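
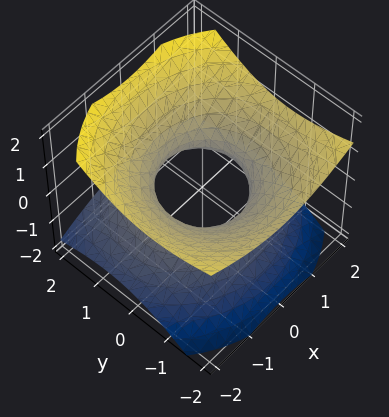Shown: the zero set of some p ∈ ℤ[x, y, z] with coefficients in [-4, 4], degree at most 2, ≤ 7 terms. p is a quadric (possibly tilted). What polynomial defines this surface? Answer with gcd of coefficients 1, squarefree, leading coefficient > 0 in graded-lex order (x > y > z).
x^2 + y^2 + y*z - 2*z^2 - 1

deg p = 2. No degree-1 surface has this shape.
Checking where it meets the axes: no z-intercept at any integer in the box; the y-axis gridline crossings are at y ∈ {-1, 1}; among the integer gridlines, it crosses the x-axis at x ∈ {-1, 1}.
Assembling these constraints gives the stated polynomial.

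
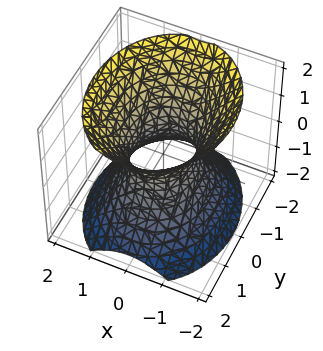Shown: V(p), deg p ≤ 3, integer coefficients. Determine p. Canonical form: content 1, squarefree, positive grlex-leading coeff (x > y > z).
3*x^2 + 2*y^2 - 2*z^2 - 2

First, degree: one connected sheet with a waist; a quadric, so deg p = 2.
Then, symmetries: mirror symmetry z ↦ −z ⇒ only even powers of z; mirror symmetry y ↦ −y ⇒ only even powers of y; it's symmetric under x → −x, forcing even powers of x.
Next, observable constraints: it misses every integer gridline on the z-axis; the y-axis gridline crossings are at y ∈ {-1, 1}.
Finally, together with the visible shape, these determine p as stated.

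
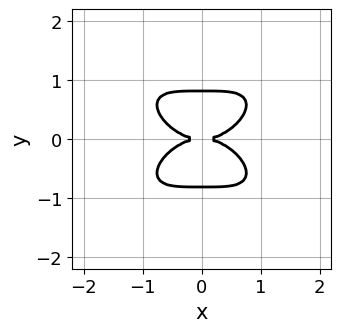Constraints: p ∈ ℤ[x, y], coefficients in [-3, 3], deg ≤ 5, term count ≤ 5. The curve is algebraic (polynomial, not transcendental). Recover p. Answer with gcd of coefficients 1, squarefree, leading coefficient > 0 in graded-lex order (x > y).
x^4 + 3*y^4 - 2*y^2

(a) Degree: no degree-3 curve has this shape, so deg p = 4.
(b) Symmetries: it's symmetric under x → −x, forcing even powers of x; it's symmetric under y → −y, forcing even powers of y.
(c) Observable constraints: one x-axis crossing is at x = 0; it meets the y-axis at y = 0 (among the integer gridlines).
(d) These observations pin down the coefficients.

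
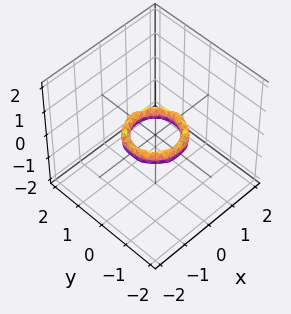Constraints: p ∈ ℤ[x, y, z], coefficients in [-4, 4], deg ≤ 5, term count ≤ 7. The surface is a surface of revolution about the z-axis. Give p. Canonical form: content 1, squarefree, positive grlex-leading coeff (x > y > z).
2*x^4 + 4*x^2*y^2 + 2*y^4 - 3*x^2 - 3*y^2 + 2*z^2 + 1

First, the degree is 4 — no degree-3 surface has this shape.
Next, symmetries: rotational symmetry about the z-axis ⇒ p depends on x, y only through x² + y².
Then, from the axis intercepts and sections: among the integer gridlines, it crosses the x-axis at x ∈ {-1, 1}; a circular section at z = 0 has radius between 0 and 1; it misses every integer gridline on the z-axis.
Finally, the integer polynomial consistent with all of this is the stated p.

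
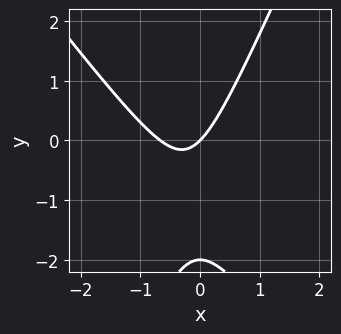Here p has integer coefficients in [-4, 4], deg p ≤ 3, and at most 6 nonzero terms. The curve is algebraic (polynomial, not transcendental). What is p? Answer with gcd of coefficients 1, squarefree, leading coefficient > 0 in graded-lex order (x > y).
3*x^2 + x*y - y^2 + 2*x - 2*y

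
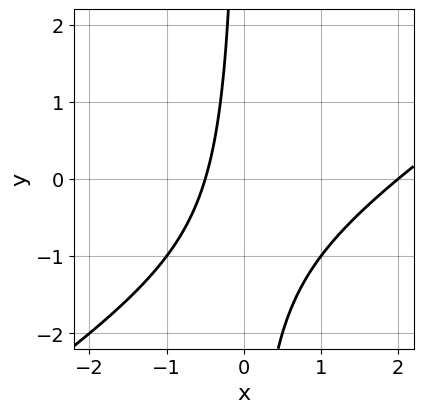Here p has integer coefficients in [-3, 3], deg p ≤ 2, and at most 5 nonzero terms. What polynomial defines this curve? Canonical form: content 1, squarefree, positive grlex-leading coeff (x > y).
1. Degree: the shape is more complex than any degree-1 curve, so deg p = 2.
2. From the axis intercepts and sections: it meets the x-axis at x = 2 (among the integer gridlines); it misses every integer gridline on the y-axis.
3. The integer polynomial consistent with all of this is the stated p.

2*x^2 - 3*x*y - 3*x - 2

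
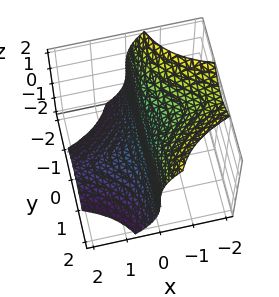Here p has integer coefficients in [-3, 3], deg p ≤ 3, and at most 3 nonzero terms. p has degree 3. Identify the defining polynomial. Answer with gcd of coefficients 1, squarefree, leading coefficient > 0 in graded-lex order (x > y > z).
The degree is 3 — a generic line meets the surface in up to 3 points.
From the visible intercepts: it meets the z-axis at z = 0 (among the integer gridlines); it crosses the x-axis at the gridline x = 0.
Fitting integer coefficients to these (and the overall shape) gives p. Check: (0, 1, 0) on the y-axis lies on the surface, and p(0, 1, 0) = 0. ✓

3*x*y^2 + z^3 + 2*x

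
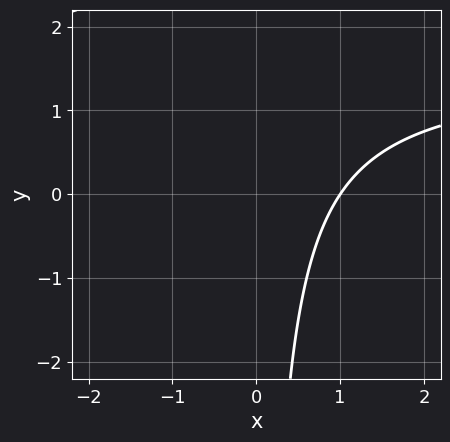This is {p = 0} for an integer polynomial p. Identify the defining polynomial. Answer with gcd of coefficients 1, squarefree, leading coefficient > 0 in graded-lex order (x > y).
First, the degree is 2 — no degree-1 curve has this shape.
Next, from the axis intercepts and sections: no y-intercept at any integer in the box; it crosses the x-axis at the gridline x = 1.
Finally, together with the visible shape, these determine p as stated.

2*x*y - 3*x + 3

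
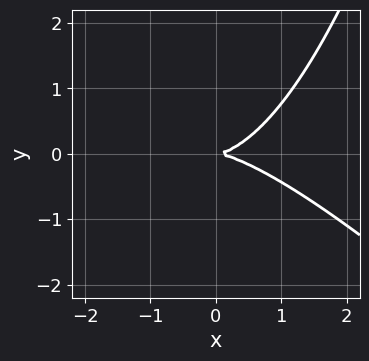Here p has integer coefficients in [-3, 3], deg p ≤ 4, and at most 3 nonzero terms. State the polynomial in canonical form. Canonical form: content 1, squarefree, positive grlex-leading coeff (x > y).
x^3 + x^2*y - 3*y^2

The degree is 3 — no degree-2 curve has this shape.
Against the integer gridlines: it crosses the y-axis at the gridline y = 0; one x-axis crossing is at x = 0.
Fitting integer coefficients to these (and the overall shape) gives p.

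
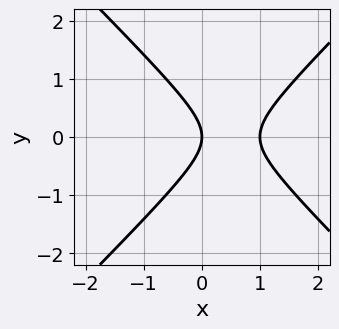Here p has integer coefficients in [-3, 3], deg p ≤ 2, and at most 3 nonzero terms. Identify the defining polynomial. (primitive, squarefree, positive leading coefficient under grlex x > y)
First, degree: no degree-1 curve has this shape, so deg p = 2.
Next, symmetries: mirror symmetry y ↦ −y ⇒ only even powers of y.
Then, checking where it meets the axes: it meets the y-axis at y = 0 (among the integer gridlines); among the integer gridlines, it crosses the x-axis at x ∈ {0, 1}.
Finally, fitting integer coefficients to these (and the overall shape) gives p.

x^2 - y^2 - x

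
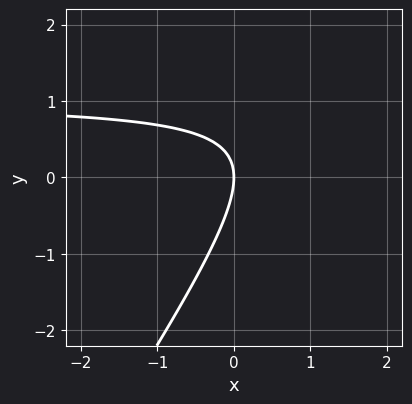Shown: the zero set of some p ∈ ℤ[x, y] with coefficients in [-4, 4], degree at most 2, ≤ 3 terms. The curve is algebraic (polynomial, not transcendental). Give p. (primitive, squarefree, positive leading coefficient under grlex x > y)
(a) The degree is 2 — no degree-1 curve has this shape.
(b) From the axis intercepts and sections: it meets the x-axis at x = 0 (among the integer gridlines); it crosses the y-axis at the gridline y = 0.
(c) Matching integer coefficients to the picture gives p.

3*x*y - 2*y^2 - 3*x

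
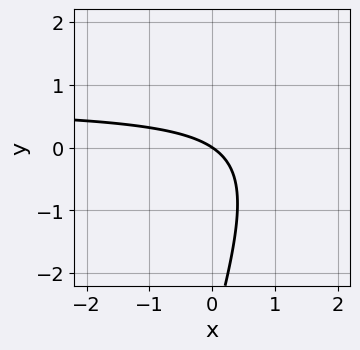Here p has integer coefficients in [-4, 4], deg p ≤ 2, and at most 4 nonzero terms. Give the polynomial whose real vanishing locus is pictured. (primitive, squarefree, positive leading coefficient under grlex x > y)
(a) The degree is 2 — no degree-1 curve has this shape.
(b) Against the integer gridlines: one x-axis crossing is at x = 0; it meets the y-axis at y = 0 (among the integer gridlines).
(c) Assembling these constraints gives the stated polynomial.

3*x*y - y^2 - 2*x - 3*y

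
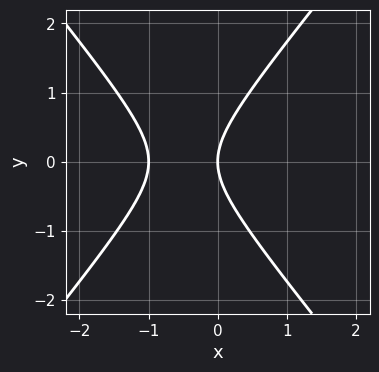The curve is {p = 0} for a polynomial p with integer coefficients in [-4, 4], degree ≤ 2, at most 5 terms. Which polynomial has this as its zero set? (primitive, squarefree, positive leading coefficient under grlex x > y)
(a) The degree is 2 — no degree-1 curve has this shape.
(b) Symmetries: the y ↦ −y reflection is a symmetry, so y appears only in even powers.
(c) From the visible intercepts: among the integer gridlines, it crosses the x-axis at x ∈ {-1, 0}; it meets the y-axis at y = 0 (among the integer gridlines).
(d) The integer polynomial consistent with all of this is the stated p.

3*x^2 - 2*y^2 + 3*x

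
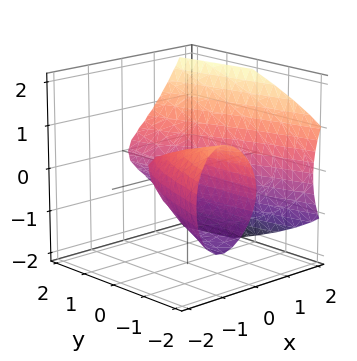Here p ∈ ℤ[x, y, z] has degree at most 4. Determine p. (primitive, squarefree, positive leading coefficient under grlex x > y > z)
2*x^3 + 2*x*y - 3*z^2 - 2*x

(a) There are 2 components.
(b) Degree: the shape is more complex than any degree-2 surface, so deg p = 3.
(c) Observable constraints: every point of the y-axis in the box is on the surface; the x-axis gridline crossings are at x ∈ {-1, 0, 1}.
(d) Matching integer coefficients to the picture gives p.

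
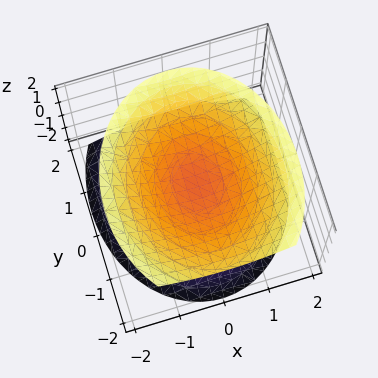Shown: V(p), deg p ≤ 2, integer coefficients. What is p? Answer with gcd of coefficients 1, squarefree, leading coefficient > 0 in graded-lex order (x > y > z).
3*x^2 + 2*y^2 + y*z - 3*z^2 + 1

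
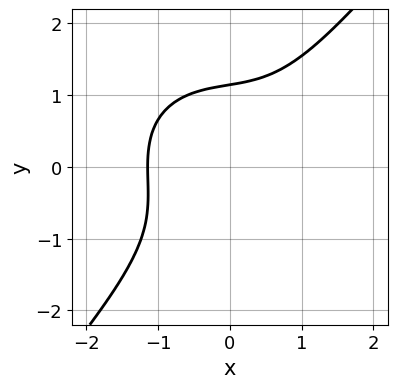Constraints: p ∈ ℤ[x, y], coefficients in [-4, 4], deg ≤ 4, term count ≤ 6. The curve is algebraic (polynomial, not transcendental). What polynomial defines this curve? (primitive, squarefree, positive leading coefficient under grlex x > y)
2*x^3 + x*y^2 - 2*y^3 + 3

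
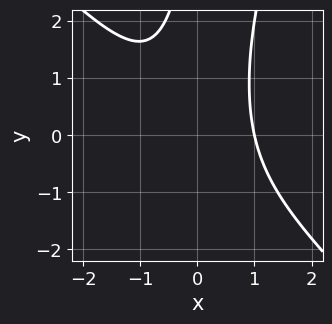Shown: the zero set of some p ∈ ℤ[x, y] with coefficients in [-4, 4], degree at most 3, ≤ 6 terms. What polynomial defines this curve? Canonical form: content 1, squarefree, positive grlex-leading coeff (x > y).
1. Degree: a generic line meets the curve in up to 3 points, so deg p = 3.
2. Against the integer gridlines: the curve avoids every integer y-axis point in the box; it crosses the x-axis at the gridline x = 1.
3. Together with the visible shape, these determine p as stated.

3*x^3 + 2*x^2*y - x*y^2 - 3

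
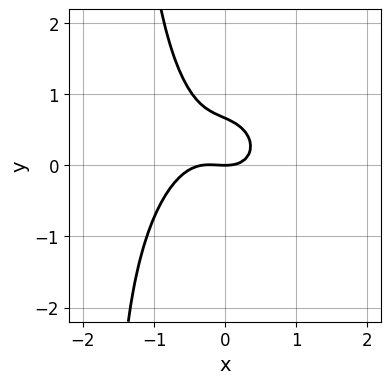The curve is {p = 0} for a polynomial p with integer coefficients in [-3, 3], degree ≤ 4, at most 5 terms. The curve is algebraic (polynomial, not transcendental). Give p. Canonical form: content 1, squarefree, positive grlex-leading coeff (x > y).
(a) Degree: the shape is more complex than any degree-2 curve, so deg p = 3.
(b) Checking where it meets the axes: it meets the x-axis at x = 0 (among the integer gridlines); one y-axis crossing is at y = 0.
(c) Fitting integer coefficients to these (and the overall shape) gives p.

3*x^3 + 2*x*y^2 + x^2 + 3*y^2 - 2*y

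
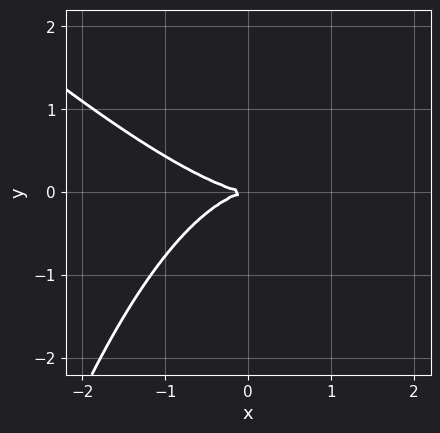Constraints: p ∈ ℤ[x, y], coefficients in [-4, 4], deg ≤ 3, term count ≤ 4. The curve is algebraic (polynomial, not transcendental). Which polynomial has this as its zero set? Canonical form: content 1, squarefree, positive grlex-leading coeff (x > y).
x^3 + x^2*y + 3*y^2

1. deg p = 3. No degree-2 curve has this shape.
2. Reading off the gridlines: it meets the y-axis at y = 0 (among the integer gridlines); it crosses the x-axis at the gridline x = 0.
3. Assembling these constraints gives the stated polynomial.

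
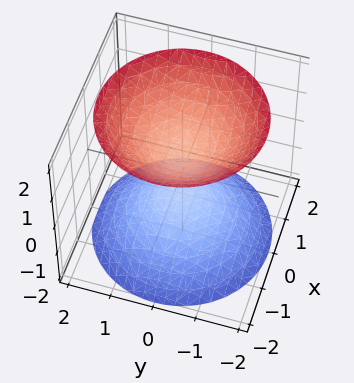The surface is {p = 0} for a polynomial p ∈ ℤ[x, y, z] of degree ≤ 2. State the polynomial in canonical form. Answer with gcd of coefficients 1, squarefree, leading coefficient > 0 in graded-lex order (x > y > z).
The picture has 2 separate pieces.
deg p = 2.
Symmetries: the z-axis is an axis of rotation, so x and y enter only as x² + y².
Against the integer gridlines: a circular section at z = -1 has radius between 0 and 1; the surface avoids every integer y-axis point in the box.
Matching integer coefficients to the picture gives p.

2*x^2 + 2*y^2 - 2*z^2 + 1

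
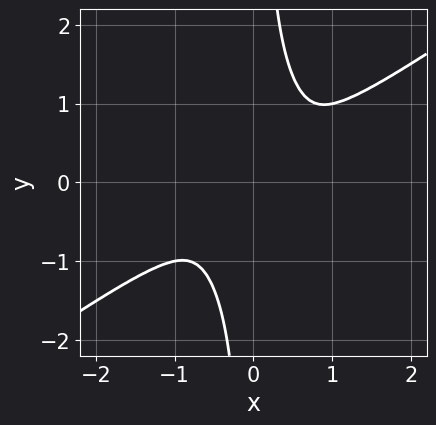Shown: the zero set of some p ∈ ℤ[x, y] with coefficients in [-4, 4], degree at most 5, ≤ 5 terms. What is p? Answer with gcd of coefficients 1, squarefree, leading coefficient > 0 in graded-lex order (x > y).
First, the degree is 4 — a generic line meets the curve in up to 4 points.
Finally, matching integer coefficients to the picture gives p.

x^4 - 3*x*y^3 + 2*y^2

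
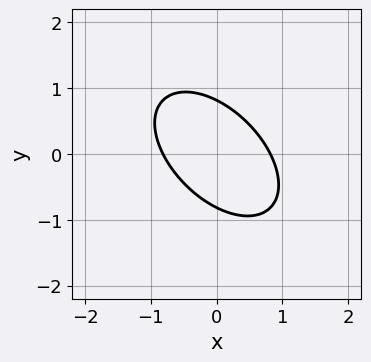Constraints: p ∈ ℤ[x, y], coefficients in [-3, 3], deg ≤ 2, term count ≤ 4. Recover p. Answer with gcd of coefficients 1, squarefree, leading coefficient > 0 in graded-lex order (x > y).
3*x^2 + 3*x*y + 3*y^2 - 2

(a) The degree is 2 — a generic line meets the curve in up to 2 points.
(b) The integer polynomial consistent with all of this is the stated p.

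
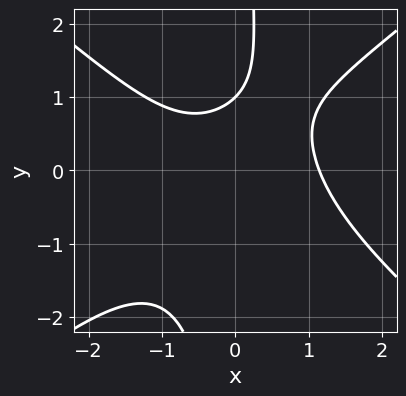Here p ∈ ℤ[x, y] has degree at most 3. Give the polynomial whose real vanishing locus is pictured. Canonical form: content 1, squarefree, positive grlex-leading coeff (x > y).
2*x^3 - 3*x*y^2 + 3*y - 3

First, degree: the shape is more complex than any degree-2 curve, so deg p = 3.
Then, from the visible intercepts: it crosses the y-axis at the gridline y = 1.
Finally, matching integer coefficients to the picture gives p.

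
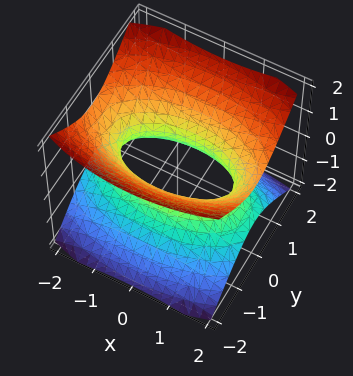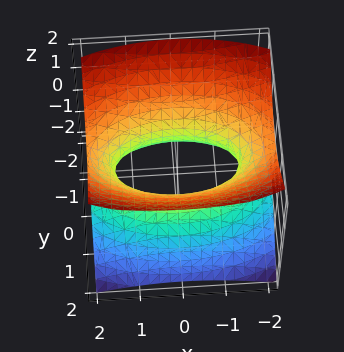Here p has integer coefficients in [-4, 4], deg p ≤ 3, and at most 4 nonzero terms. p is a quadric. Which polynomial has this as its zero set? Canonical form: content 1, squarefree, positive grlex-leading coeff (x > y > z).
First, deg p = 2. An hourglass — one-sheet hyperboloid; a quadric.
Then, symmetries: mirror symmetry z ↦ −z ⇒ only even powers of z; it's symmetric under y → −y, forcing even powers of y; mirror symmetry x ↦ −x ⇒ only even powers of x.
Then, reading off the gridlines: no z-intercept at any integer in the box.
Finally, these observations pin down the coefficients.

x^2 + 3*y^2 - 3*z^2 - 2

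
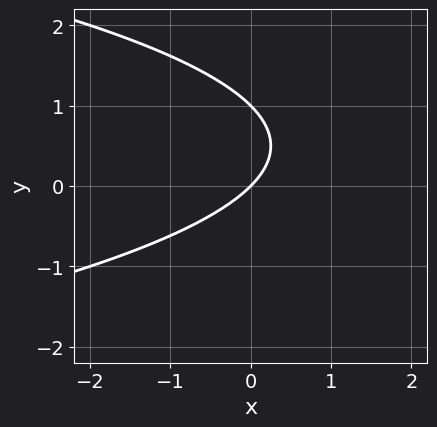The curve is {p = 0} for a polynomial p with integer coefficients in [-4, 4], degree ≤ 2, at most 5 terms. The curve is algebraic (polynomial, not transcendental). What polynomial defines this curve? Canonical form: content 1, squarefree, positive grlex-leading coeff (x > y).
y^2 + x - y

(a) The degree is 2 — a generic line meets the curve in up to 2 points.
(b) Observable constraints: it crosses the x-axis at the gridline x = 0; among the integer gridlines, it crosses the y-axis at y ∈ {0, 1}.
(c) The integer polynomial consistent with all of this is the stated p.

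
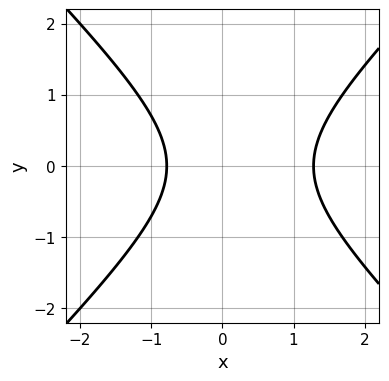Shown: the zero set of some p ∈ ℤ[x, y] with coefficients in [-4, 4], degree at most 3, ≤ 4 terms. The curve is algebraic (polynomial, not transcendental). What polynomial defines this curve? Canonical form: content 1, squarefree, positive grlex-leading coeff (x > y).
(a) deg p = 2.
(b) Symmetries: the y ↦ −y reflection is a symmetry, so y appears only in even powers.
(c) From the visible intercepts: the curve avoids every integer y-axis point in the box.
(d) Solving for integer coefficients yields p as stated.

2*x^2 - 2*y^2 - x - 2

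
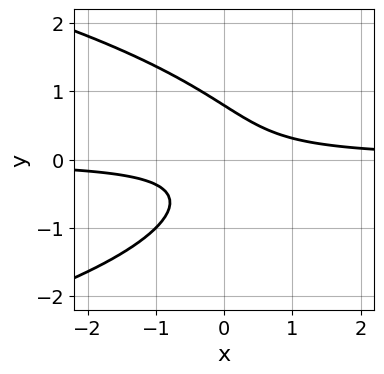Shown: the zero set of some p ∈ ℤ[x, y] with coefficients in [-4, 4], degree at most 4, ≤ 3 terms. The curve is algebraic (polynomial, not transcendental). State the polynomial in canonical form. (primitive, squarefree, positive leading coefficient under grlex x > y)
2*y^3 + 3*x*y - 1

1. deg p = 3. A generic line meets the curve in up to 3 points.
2. Observable constraints: the curve avoids every integer x-axis point in the box.
3. Fitting integer coefficients to these (and the overall shape) gives p.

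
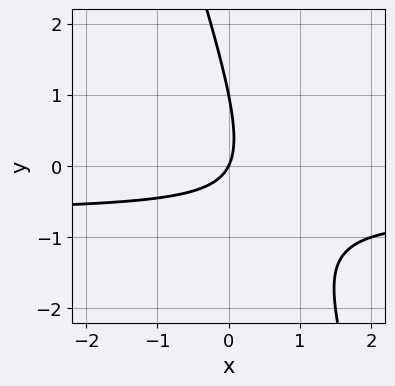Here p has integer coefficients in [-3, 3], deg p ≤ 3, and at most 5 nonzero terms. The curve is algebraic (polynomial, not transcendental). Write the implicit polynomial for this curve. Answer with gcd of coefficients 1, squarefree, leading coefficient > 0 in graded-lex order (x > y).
3*x*y + y^2 + 2*x - y

(a) The degree is 2 — the shape is more complex than any degree-1 curve.
(b) From the axis intercepts and sections: among the integer gridlines, it crosses the y-axis at y ∈ {0, 1}; one x-axis crossing is at x = 0.
(c) Fitting integer coefficients to these (and the overall shape) gives p.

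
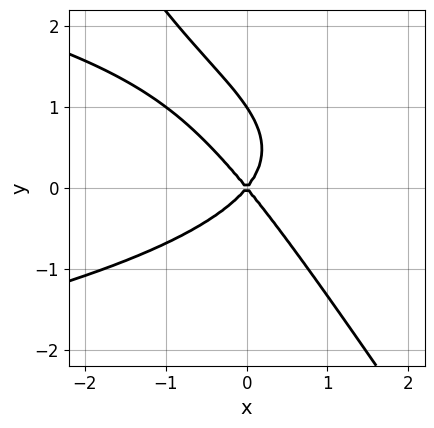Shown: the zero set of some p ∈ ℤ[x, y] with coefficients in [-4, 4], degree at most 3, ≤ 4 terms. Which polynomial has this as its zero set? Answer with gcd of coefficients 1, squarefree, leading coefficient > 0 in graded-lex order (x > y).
deg p = 3.
From the visible intercepts: it crosses the x-axis at the gridline x = 0; among the integer gridlines, it crosses the y-axis at y ∈ {0, 1}.
Putting this together gives p.

3*x*y^2 + 2*y^3 + 3*x^2 - 2*y^2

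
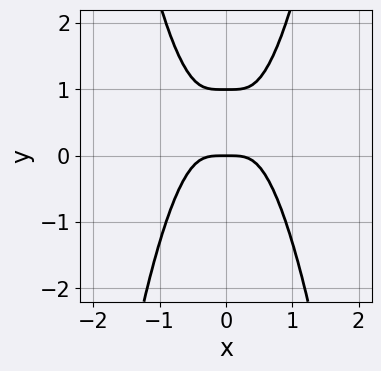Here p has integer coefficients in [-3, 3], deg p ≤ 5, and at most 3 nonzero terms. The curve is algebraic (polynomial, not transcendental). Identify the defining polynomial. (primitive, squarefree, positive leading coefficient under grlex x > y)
3*x^4 - y^2 + y

(a) deg p = 4.
(b) Symmetries: mirror symmetry x ↦ −x ⇒ only even powers of x.
(c) Checking where it meets the axes: it crosses the x-axis at the gridline x = 0; the y-axis gridline crossings are at y ∈ {0, 1}.
(d) The integer polynomial consistent with all of this is the stated p.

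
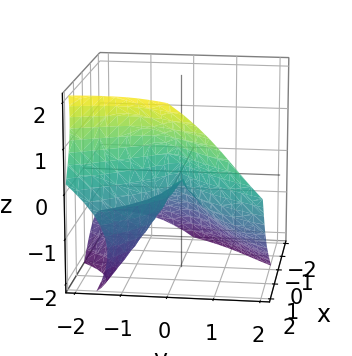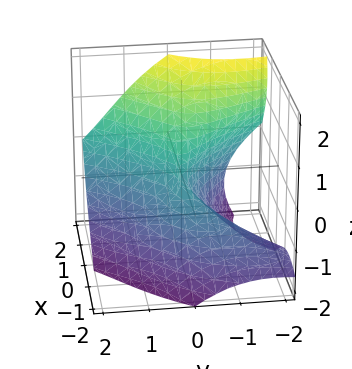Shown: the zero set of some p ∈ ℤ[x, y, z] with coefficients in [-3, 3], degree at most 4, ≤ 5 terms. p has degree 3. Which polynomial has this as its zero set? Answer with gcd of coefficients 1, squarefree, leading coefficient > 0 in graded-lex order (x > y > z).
x^3 - 2*x*y*z - z^3 - 2*y^2

Degree: a generic line meets the surface in up to 3 points, so deg p = 3.
Reading off the gridlines: one z-axis crossing is at z = 0; it meets the y-axis at y = 0 (among the integer gridlines); it crosses the x-axis at the gridline x = 0.
These observations pin down the coefficients.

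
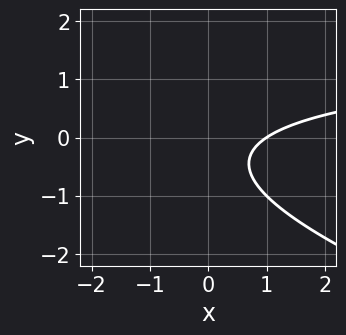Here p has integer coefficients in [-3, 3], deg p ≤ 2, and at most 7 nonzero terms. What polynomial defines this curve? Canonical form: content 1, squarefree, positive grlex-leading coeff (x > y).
x*y + 3*y^2 - 2*x + 2*y + 2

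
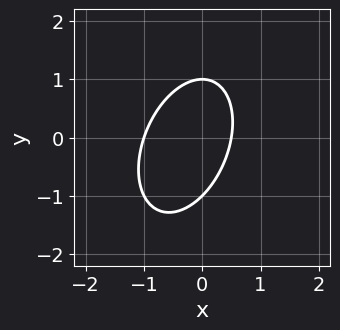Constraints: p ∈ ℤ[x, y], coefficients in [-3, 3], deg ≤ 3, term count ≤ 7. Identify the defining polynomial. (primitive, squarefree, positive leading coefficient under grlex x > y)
First, the degree is 2 — the shape is more complex than any degree-1 curve.
Next, from the visible intercepts: the y-axis gridline crossings are at y ∈ {-1, 1}; one x-axis crossing is at x = -1.
Finally, fitting integer coefficients to these (and the overall shape) gives p.

2*x^2 - x*y + y^2 + x - 1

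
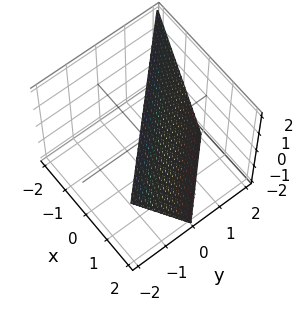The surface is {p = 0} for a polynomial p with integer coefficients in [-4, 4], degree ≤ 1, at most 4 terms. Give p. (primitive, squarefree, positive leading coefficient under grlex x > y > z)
2*x + 2*y + z - 2

1. deg p = 1. Every cross-section is a straight line — this is a plane.
2. From the axis intercepts and sections: it meets the z-axis at z = 2 (among the integer gridlines); it crosses the x-axis at the gridline x = 1.
3. Together with the visible shape, these determine p as stated. Check: (0, 1, 0) on the y-axis lies on the surface, and p(0, 1, 0) = 0. ✓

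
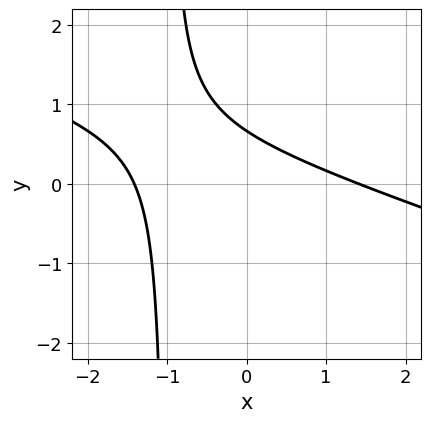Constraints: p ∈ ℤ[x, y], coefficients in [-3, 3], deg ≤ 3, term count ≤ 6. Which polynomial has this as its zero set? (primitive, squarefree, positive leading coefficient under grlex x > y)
1. deg p = 2.
2. Solving for integer coefficients yields p as stated.

x^2 + 3*x*y + 3*y - 2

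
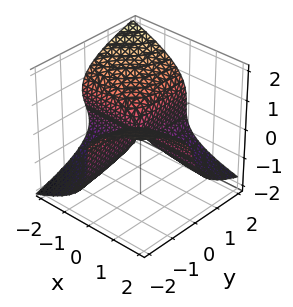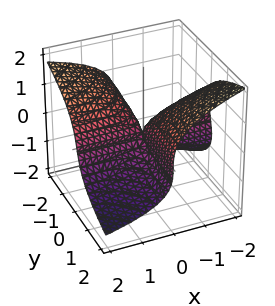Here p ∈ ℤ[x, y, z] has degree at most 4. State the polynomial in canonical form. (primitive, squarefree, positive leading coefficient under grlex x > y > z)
First, degree: the shape is more complex than any degree-2 surface, so deg p = 3.
Then, reading off the gridlines: the visible x-axis segment lies entirely on the surface; the visible y-axis segment lies entirely on the surface.
Finally, solving for integer coefficients yields p as stated.

2*z^3 + 3*x*y + x*z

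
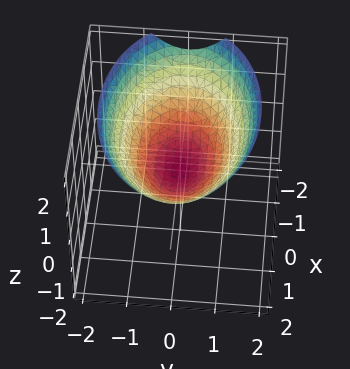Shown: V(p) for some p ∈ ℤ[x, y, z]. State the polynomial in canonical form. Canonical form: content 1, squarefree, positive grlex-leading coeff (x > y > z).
x^2 + 2*y^2 - 3*z

(a) deg p = 2.
(b) Symmetries: it's symmetric under x → −x, forcing even powers of x; the y ↦ −y reflection is a symmetry, so y appears only in even powers.
(c) Reading off the gridlines: it crosses the x-axis at the gridline x = 0; it meets the z-axis at z = 0 (among the integer gridlines); one y-axis crossing is at y = 0.
(d) Solving for integer coefficients yields p as stated.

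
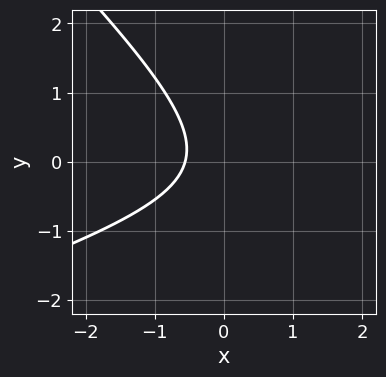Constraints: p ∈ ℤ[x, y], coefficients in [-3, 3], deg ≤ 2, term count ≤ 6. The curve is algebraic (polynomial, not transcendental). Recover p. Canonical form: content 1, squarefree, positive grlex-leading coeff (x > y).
x^2 - 2*x*y - 3*y^2 - 3*x - 2

Degree: no degree-1 curve has this shape, so deg p = 2.
Reading off the gridlines: no y-intercept at any integer in the box.
These observations pin down the coefficients.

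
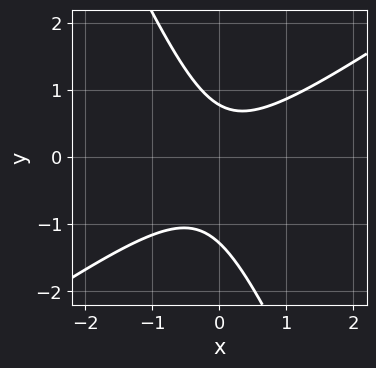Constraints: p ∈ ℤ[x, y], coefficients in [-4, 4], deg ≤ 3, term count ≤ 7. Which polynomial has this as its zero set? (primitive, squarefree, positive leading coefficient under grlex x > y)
3*x^2 - 3*x*y - 2*y^2 - y + 2

First, deg p = 2. No degree-1 curve has this shape.
Next, checking where it meets the axes: it misses every integer gridline on the x-axis.
Finally, the integer polynomial consistent with all of this is the stated p.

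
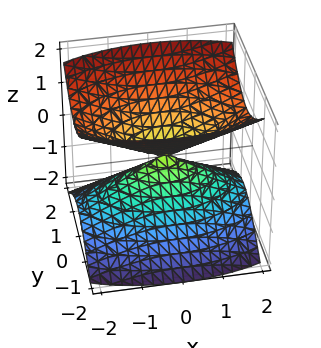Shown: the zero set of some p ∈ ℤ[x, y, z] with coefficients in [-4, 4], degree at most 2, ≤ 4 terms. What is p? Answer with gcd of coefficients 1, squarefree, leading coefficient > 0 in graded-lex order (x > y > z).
x^2 + 3*y^2 - 3*z^2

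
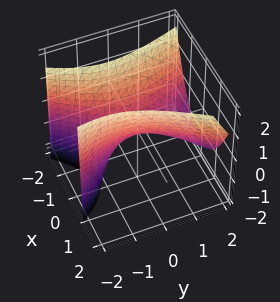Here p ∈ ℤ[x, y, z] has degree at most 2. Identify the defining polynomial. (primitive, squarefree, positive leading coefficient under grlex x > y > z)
deg p = 2. A generic line meets the surface in up to 2 points.
Reading off the gridlines: one z-axis crossing is at z = 0; one x-axis crossing is at x = 0; it crosses the y-axis at the gridline y = 0.
The integer polynomial consistent with all of this is the stated p.

3*x^2 - x*y - y^2 - y*z - 2*z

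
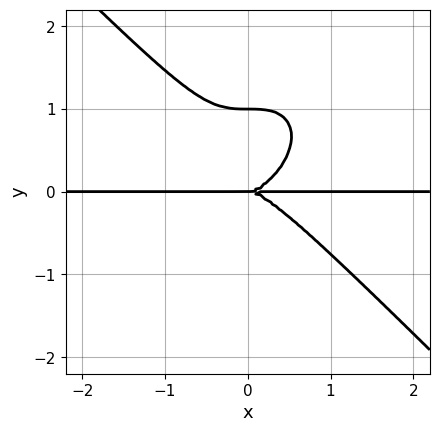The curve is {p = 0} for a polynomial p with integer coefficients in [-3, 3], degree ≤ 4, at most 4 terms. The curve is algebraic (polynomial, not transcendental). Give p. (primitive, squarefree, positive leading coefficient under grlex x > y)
x^3*y + y^4 - y^3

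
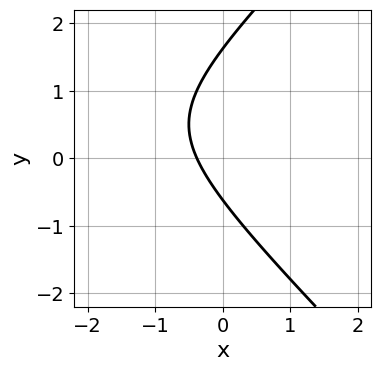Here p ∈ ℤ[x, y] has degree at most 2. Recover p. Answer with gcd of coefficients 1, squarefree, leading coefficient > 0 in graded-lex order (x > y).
Degree: no degree-1 curve has this shape, so deg p = 2.
Putting this together gives p.

x^2 - y^2 + 3*x + y + 1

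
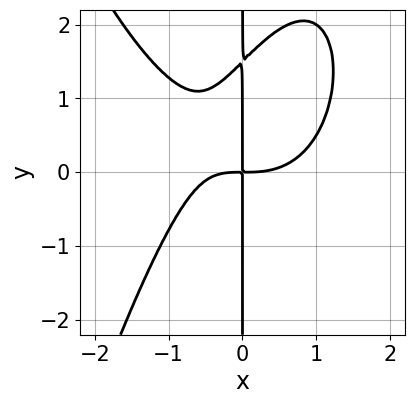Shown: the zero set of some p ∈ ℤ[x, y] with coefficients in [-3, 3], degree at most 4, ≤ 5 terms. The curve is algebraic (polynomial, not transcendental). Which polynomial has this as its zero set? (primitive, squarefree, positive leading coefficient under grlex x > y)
1. Degree: a generic line meets the curve in up to 4 points, so deg p = 4.
2. Checking where it meets the axes: every point of the y-axis in the box is on the curve.
3. Solving for integer coefficients yields p as stated.

2*x^4 - 2*x^2*y + 2*x*y^2 - 3*x*y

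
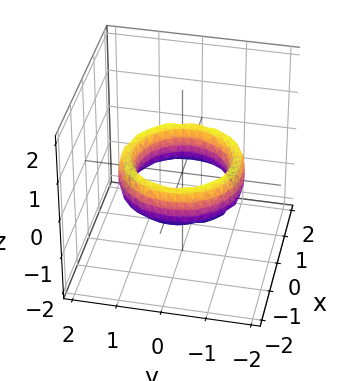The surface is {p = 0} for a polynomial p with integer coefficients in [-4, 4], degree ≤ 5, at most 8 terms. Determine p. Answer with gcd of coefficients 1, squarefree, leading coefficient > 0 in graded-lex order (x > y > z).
(a) deg p = 4. A generic line meets the surface in up to 4 points.
(b) By symmetry, every cross-section ⟂ z is a circle, so x, y appear only via x² + y².
(c) Reading off the gridlines: a circular section at z = 0 has radius exactly 1; among the integer gridlines, it crosses the y-axis at y ∈ {-1, 1}; among the integer gridlines, it crosses the x-axis at x ∈ {-1, 1}; it misses every integer gridline on the z-axis.
(d) Assembling these constraints gives the stated polynomial.

x^4 + 2*x^2*y^2 + y^4 - 3*x^2 - 3*y^2 + z^2 + 2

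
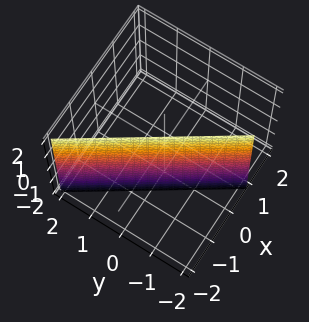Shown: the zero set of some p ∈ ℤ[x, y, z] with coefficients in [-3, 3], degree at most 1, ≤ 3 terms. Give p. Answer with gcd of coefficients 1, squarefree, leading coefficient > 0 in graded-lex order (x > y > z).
deg p = 1.
Against the integer gridlines: it meets the y-axis at y = -1 (among the integer gridlines); it misses every integer gridline on the z-axis.
Together with the visible shape, these determine p as stated.

3*x + 2*y + 2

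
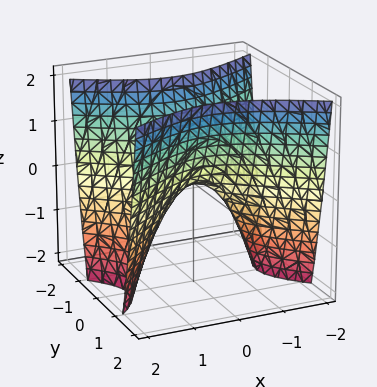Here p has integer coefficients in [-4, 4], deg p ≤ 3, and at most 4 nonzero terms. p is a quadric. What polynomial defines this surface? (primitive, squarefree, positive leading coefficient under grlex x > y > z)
Degree: a hyperbolic paraboloid; a quadric, so deg p = 2.
Symmetries: it's symmetric under y → −y, forcing even powers of y; it's symmetric under x → −x, forcing even powers of x.
From the axis intercepts and sections: it meets the x-axis at x = 0 (among the integer gridlines); it meets the z-axis at z = 0 (among the integer gridlines).
These observations pin down the coefficients.

x^2 - 2*y^2 + z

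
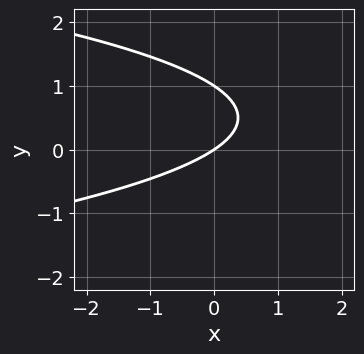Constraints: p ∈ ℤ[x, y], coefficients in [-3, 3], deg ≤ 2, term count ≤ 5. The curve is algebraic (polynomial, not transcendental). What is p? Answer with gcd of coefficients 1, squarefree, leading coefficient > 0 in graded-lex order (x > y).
1. deg p = 2.
2. From the visible intercepts: the y-axis gridline crossings are at y ∈ {0, 1}; it crosses the x-axis at the gridline x = 0.
3. Together with the visible shape, these determine p as stated.

3*y^2 + 2*x - 3*y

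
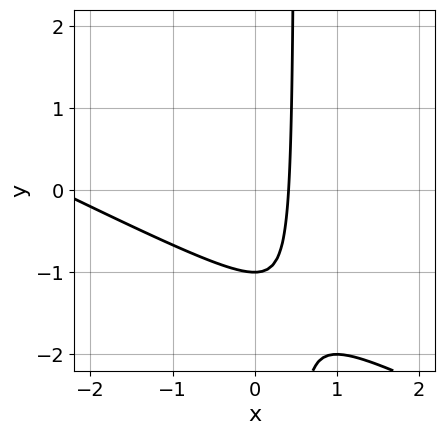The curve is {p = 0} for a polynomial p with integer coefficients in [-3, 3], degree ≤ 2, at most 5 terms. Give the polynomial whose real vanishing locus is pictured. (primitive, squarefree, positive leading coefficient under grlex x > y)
First, deg p = 2.
Next, from the visible intercepts: it crosses the y-axis at the gridline y = -1.
Finally, together with the visible shape, these determine p as stated.

x^2 + 2*x*y + 2*x - y - 1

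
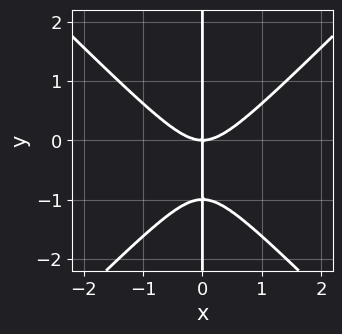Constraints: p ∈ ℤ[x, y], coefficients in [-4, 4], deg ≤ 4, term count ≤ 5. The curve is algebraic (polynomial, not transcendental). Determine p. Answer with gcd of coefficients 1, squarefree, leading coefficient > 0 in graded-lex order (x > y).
x^3 - x*y^2 - x*y

First, degree: no degree-2 curve has this shape, so deg p = 3.
Then, against the integer gridlines: every point of the y-axis in the box is on the curve; it crosses the x-axis at the gridline x = 0.
Finally, solving for integer coefficients yields p as stated.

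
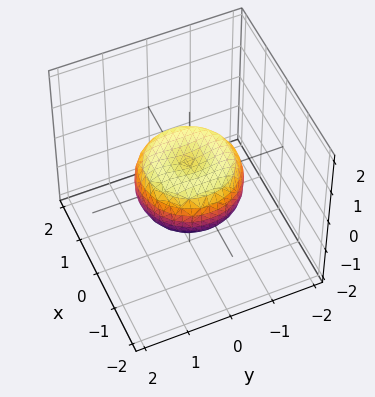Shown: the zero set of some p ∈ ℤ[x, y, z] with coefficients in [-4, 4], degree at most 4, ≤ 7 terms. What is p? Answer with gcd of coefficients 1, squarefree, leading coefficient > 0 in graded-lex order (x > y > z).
1. deg p = 4. A generic line meets the surface in up to 4 points.
2. Symmetries: every cross-section ⟂ z is a circle, so x, y appear only via x² + y².
3. Reading off the gridlines: a circular section at z = 0 has radius between 1 and 2.
4. Solving for integer coefficients yields p as stated.

2*x^4 + 4*x^2*y^2 + 2*y^4 - 2*x^2 - 2*y^2 + 3*z^2 - 1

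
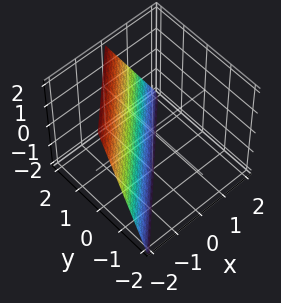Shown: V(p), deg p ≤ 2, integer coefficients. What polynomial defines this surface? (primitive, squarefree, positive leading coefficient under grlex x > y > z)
2*x - 2*y + z + 2

The degree is 1 — every cross-section is a straight line — this is a plane.
Observable constraints: it crosses the z-axis at the gridline z = -2; it crosses the x-axis at the gridline x = -1.
Together with the visible shape, these determine p as stated. Check: (0, 1, 0) on the y-axis lies on the surface, and p(0, 1, 0) = 0. ✓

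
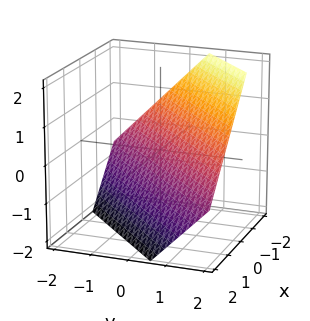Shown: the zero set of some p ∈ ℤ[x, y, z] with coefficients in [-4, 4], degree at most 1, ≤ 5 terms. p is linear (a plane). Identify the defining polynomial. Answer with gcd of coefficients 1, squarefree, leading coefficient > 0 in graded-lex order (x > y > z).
3*x - 3*y + 3*z + 2

1. Degree: every cross-section is a straight line — this is a plane, so deg p = 1.
2. Solving for integer coefficients yields p as stated.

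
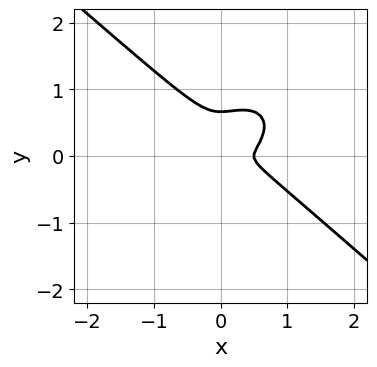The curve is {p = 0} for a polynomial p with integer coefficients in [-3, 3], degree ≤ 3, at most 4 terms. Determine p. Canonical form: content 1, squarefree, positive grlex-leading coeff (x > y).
The degree is 3 — a generic line meets the curve in up to 3 points.
The integer polynomial consistent with all of this is the stated p.

2*x^3 + 3*y^3 - x^2 - 2*y^2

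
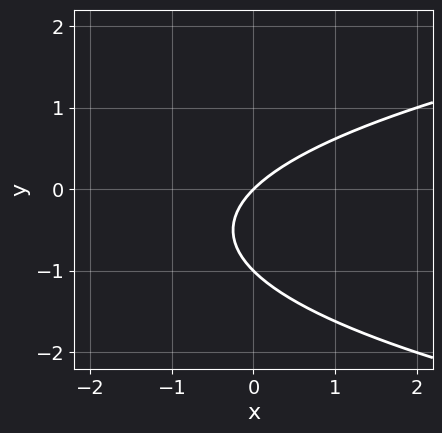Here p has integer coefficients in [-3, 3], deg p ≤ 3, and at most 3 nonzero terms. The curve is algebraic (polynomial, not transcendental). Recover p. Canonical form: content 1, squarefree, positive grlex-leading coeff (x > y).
y^2 - x + y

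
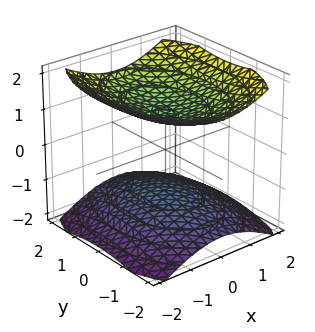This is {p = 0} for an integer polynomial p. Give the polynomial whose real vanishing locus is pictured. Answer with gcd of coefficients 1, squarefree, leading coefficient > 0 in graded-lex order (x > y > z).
2*x^2 + y^2 - 3*z^2 + 3

1. There are 2 components. They look like related sheets of one shape, so recover p as a whole.
2. Degree: two sheets facing apart; a quadric, so deg p = 2.
3. Symmetries: the z ↦ −z reflection is a symmetry, so z appears only in even powers; the x ↦ −x reflection is a symmetry, so x appears only in even powers; it's symmetric under y → −y, forcing even powers of y.
4. From the axis intercepts and sections: the surface avoids every integer x-axis point in the box; no y-intercept at any integer in the box; among the integer gridlines, it crosses the z-axis at z ∈ {-1, 1}.
5. Solving for integer coefficients yields p as stated.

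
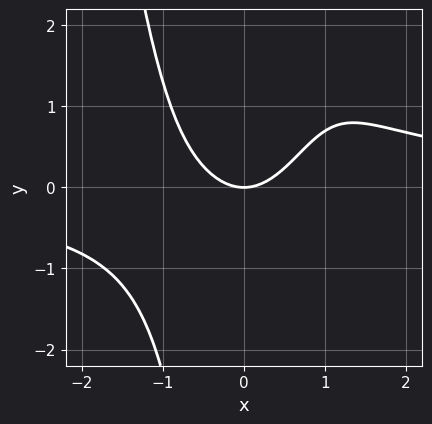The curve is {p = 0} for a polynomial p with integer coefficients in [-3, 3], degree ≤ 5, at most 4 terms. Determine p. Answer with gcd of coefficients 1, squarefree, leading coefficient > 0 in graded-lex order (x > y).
2*x^3*y - x*y^2 - 3*x^2 + 3*y

(a) deg p = 4. No degree-3 curve has this shape.
(b) From the visible intercepts: it crosses the x-axis at the gridline x = 0; it crosses the y-axis at the gridline y = 0.
(c) Assembling these constraints gives the stated polynomial.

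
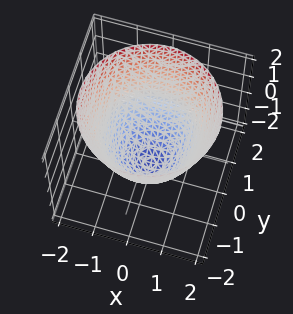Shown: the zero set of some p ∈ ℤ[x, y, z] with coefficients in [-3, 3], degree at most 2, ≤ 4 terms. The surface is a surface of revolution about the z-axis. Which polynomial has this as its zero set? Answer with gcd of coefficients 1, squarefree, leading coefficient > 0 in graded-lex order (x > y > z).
2*x^2 + 2*y^2 - 2*z - 3

1. The degree is 2 — a generic line meets the surface in up to 2 points.
2. Symmetries: every cross-section ⟂ z is a circle, so x, y appear only via x² + y².
3. Checking where it meets the axes: a circular section at z = 1 has radius between 1 and 2.
4. Assembling these constraints gives the stated polynomial.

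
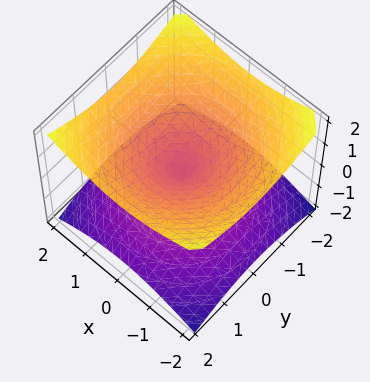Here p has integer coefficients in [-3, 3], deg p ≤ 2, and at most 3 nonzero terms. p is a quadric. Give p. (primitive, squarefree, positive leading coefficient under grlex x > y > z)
x^2 + y^2 - 2*z^2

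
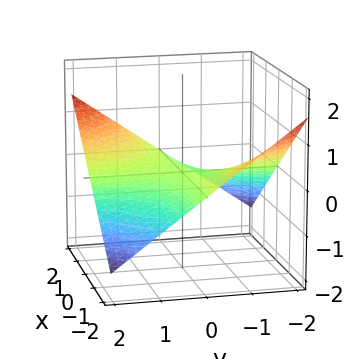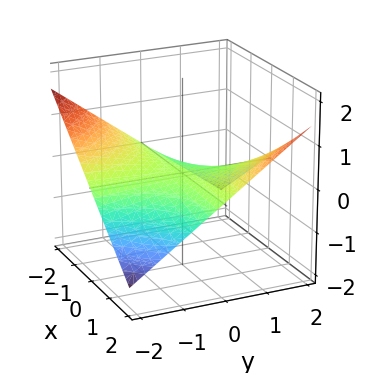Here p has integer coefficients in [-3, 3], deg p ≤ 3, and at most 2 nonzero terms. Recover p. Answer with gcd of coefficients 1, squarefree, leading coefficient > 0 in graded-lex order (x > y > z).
x*y - 3*z

The degree is 2 — a hyperbolic paraboloid; a quadric.
From the visible intercepts: every point of the x-axis in the box is on the surface; every point of the y-axis in the box is on the surface; it meets the z-axis at z = 0 (among the integer gridlines).
These observations pin down the coefficients.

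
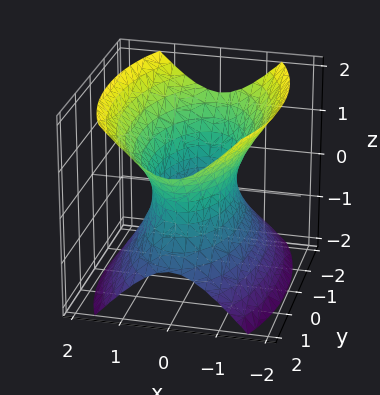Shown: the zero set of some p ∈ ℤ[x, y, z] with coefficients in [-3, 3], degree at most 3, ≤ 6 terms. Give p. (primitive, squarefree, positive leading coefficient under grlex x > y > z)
3*x^2 + y^2 - 2*z^2 - 2

1. The degree is 2 — one connected sheet with a waist; a quadric.
2. Symmetries: it's symmetric under z → −z, forcing even powers of z; it's symmetric under x → −x, forcing even powers of x; it's symmetric under y → −y, forcing even powers of y.
3. From the visible intercepts: no z-intercept at any integer in the box.
4. Solving for integer coefficients yields p as stated.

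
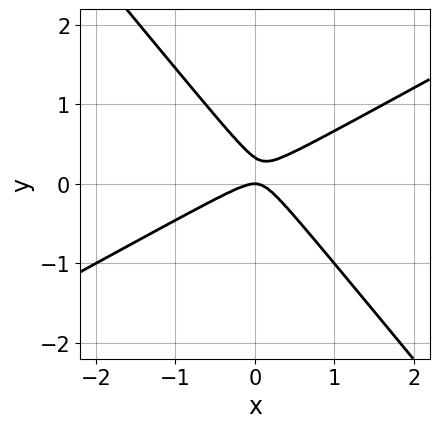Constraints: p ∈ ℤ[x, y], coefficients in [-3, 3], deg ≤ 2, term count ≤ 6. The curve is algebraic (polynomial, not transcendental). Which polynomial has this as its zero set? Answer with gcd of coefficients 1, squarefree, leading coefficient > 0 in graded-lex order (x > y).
2*x^2 - 2*x*y - 3*y^2 + y

First, deg p = 2.
Then, against the integer gridlines: it crosses the x-axis at the gridline x = 0; it crosses the y-axis at the gridline y = 0.
Finally, the integer polynomial consistent with all of this is the stated p.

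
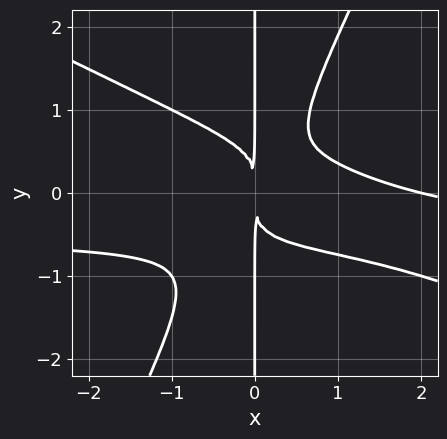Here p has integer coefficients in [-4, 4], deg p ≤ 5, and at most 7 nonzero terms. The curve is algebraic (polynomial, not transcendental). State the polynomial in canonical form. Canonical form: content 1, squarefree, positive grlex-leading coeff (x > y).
2*x^3*y + 3*x^2*y^2 - 2*x*y^3 + x^3 - 2*x^2

First, the degree is 4 — a generic line meets the curve in up to 4 points.
Next, from the visible intercepts: the visible y-axis segment lies entirely on the curve; it crosses the x-axis at the gridline x = 2.
Finally, the integer polynomial consistent with all of this is the stated p.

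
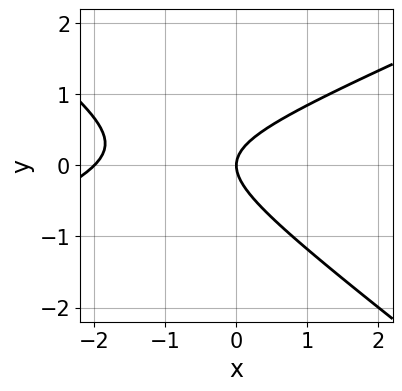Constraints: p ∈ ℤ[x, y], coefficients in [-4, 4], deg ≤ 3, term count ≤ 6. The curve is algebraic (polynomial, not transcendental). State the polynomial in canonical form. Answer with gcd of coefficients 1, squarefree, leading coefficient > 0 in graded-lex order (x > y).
x^2 - x*y - 3*y^2 + 2*x

(a) Degree: no degree-1 curve has this shape, so deg p = 2.
(b) Against the integer gridlines: among the integer gridlines, it crosses the x-axis at x ∈ {-2, 0}; it crosses the y-axis at the gridline y = 0.
(c) Together with the visible shape, these determine p as stated.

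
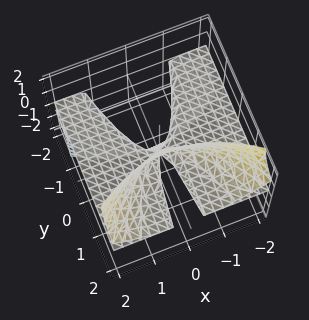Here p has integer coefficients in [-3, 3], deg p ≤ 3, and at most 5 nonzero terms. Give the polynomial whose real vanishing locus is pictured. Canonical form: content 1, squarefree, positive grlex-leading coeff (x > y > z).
x^2*z - 3*y*z^2 + z^3

First, the degree is 3 — the shape is more complex than any degree-2 surface.
Then, against the integer gridlines: every point of the x-axis in the box is on the surface; every point of the y-axis in the box is on the surface; one z-axis crossing is at z = 0.
Finally, putting this together gives p.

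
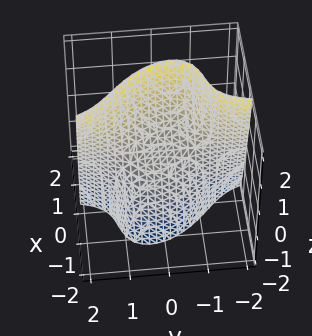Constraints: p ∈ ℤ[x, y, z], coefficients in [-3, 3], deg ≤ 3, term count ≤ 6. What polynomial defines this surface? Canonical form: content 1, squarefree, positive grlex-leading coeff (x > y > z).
3*x^3 + 3*x^2*y + 3*x*y^2 + y^2*z - 2*z

First, the degree is 3 — no degree-2 surface has this shape.
Then, checking where it meets the axes: every point of the y-axis in the box is on the surface; it meets the z-axis at z = 0 (among the integer gridlines); it meets the x-axis at x = 0 (among the integer gridlines).
Finally, matching integer coefficients to the picture gives p.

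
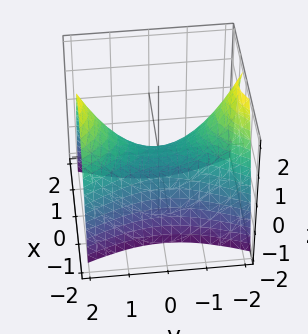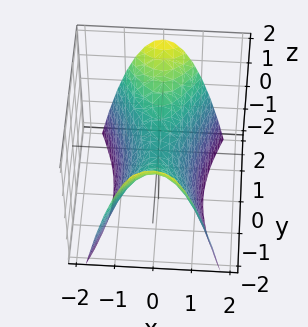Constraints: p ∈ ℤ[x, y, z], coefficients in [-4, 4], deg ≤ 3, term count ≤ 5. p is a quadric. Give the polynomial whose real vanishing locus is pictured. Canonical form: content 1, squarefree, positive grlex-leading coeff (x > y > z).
3*x^2 - y^2 + 2*z

First, degree: a hyperbolic paraboloid; a quadric, so deg p = 2.
Then, symmetries: it's symmetric under x → −x, forcing even powers of x; the y ↦ −y reflection is a symmetry, so y appears only in even powers.
Then, observable constraints: it crosses the z-axis at the gridline z = 0; it crosses the y-axis at the gridline y = 0; it meets the x-axis at x = 0 (among the integer gridlines).
Finally, matching integer coefficients to the picture gives p.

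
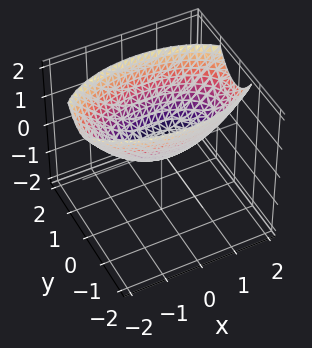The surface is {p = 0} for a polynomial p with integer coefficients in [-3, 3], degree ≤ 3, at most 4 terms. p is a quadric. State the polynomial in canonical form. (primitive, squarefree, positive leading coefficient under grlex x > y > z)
x^2 + 3*y^2 - 3*z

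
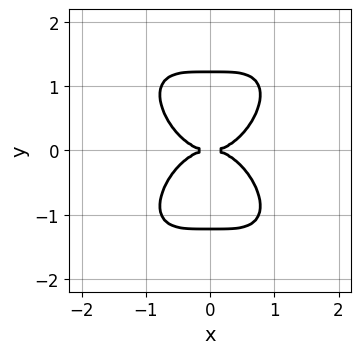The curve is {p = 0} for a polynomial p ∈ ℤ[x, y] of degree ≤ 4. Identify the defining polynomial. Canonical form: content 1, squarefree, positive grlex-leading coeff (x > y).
3*x^4 + 2*y^4 - 3*y^2

Degree: no degree-3 curve has this shape, so deg p = 4.
Symmetries: the y ↦ −y reflection is a symmetry, so y appears only in even powers; mirror symmetry x ↦ −x ⇒ only even powers of x.
Observable constraints: one x-axis crossing is at x = 0; it meets the y-axis at y = 0 (among the integer gridlines).
Together with the visible shape, these determine p as stated.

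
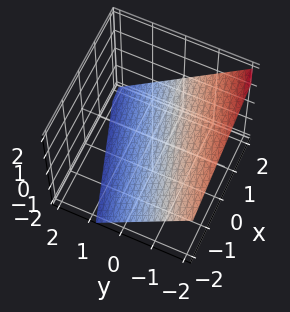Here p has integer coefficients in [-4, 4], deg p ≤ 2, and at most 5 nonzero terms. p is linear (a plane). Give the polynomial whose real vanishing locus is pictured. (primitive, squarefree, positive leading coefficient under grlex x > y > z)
x - 3*y - 3*z - 2

Degree: the surface is flat (a plane), so deg p = 1.
Reading off the gridlines: one x-axis crossing is at x = 2.
Putting this together gives p.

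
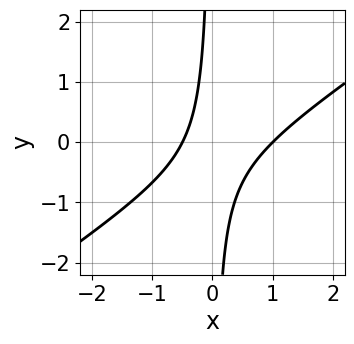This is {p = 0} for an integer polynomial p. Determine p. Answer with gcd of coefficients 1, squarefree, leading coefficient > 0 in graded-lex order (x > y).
2*x^2 - 3*x*y - x - 1

The degree is 2 — a generic line meets the curve in up to 2 points.
From the axis intercepts and sections: it meets the x-axis at x = 1 (among the integer gridlines); the curve avoids every integer y-axis point in the box.
Matching integer coefficients to the picture gives p.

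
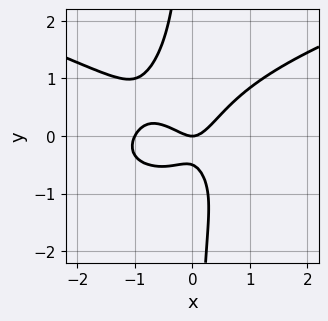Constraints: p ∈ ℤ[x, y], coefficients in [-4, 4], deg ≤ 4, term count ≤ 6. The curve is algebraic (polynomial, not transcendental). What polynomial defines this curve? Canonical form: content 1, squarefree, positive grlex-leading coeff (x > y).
3*x*y^3 - 2*x^3 - 2*x^2 + 2*y^2 + y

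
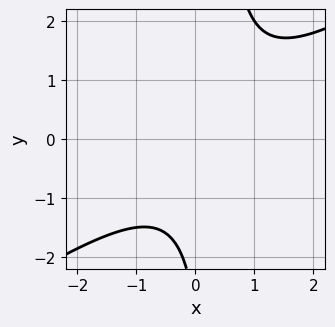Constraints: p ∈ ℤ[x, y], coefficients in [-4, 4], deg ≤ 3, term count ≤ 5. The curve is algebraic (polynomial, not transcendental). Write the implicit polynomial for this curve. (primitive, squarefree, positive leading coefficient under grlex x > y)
2*x^2 - 3*x*y - x + y + 3

1. The degree is 2 — no degree-1 curve has this shape.
2. Against the integer gridlines: no x-intercept at any integer in the box; the curve avoids every integer y-axis point in the box.
3. Assembling these constraints gives the stated polynomial.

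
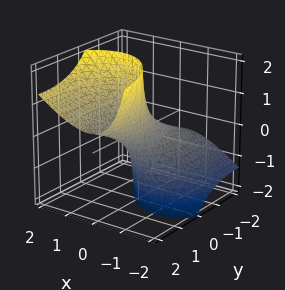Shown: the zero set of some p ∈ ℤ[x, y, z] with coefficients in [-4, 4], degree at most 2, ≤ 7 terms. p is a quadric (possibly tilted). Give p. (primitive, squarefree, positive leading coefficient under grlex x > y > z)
3*x^2 - 3*x*z + y^2 - 3*y*z - 1

1. The degree is 2 — no degree-1 surface has this shape.
2. From the visible intercepts: among the integer gridlines, it crosses the y-axis at y ∈ {-1, 1}; it misses every integer gridline on the z-axis.
3. Solving for integer coefficients yields p as stated.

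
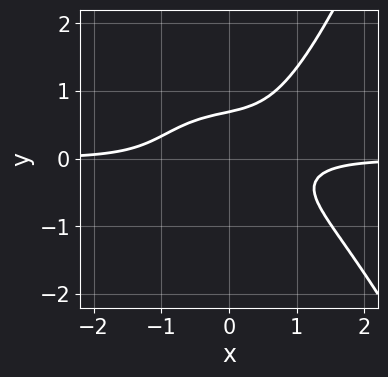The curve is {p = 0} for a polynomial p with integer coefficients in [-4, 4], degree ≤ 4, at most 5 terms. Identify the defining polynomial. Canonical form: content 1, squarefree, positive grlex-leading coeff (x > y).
deg p = 4. The shape is more complex than any degree-3 curve.
From the visible intercepts: no x-intercept at any integer in the box.
Matching integer coefficients to the picture gives p.

2*x^3*y + 2*x*y^2 - 3*y^3 + 1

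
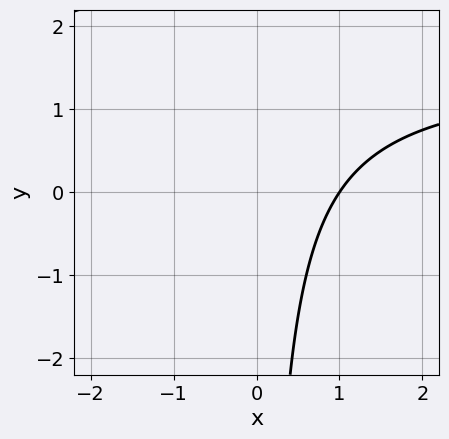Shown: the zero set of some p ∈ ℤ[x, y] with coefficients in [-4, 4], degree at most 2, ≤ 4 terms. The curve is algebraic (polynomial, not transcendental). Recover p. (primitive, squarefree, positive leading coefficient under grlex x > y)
2*x*y - 3*x + 3

1. deg p = 2. The shape is more complex than any degree-1 curve.
2. Against the integer gridlines: no y-intercept at any integer in the box; it crosses the x-axis at the gridline x = 1.
3. Together with the visible shape, these determine p as stated.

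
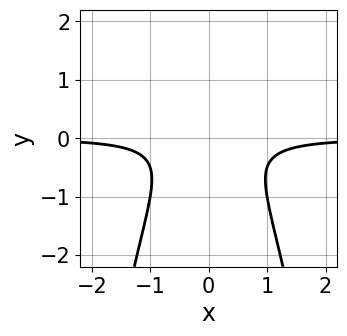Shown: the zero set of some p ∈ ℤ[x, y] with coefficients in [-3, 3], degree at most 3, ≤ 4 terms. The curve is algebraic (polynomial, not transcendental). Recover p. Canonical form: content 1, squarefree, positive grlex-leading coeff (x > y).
Degree: a generic line meets the curve in up to 3 points, so deg p = 3.
Symmetries: mirror symmetry x ↦ −x ⇒ only even powers of x.
Checking where it meets the axes: the curve avoids every integer y-axis point in the box; the curve avoids every integer x-axis point in the box.
These observations pin down the coefficients.

3*x^2*y + 2*y^2 + 1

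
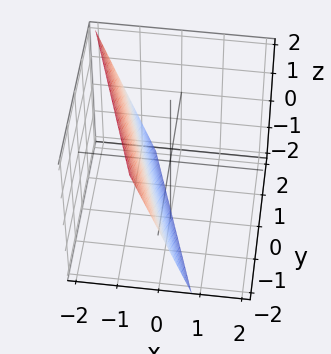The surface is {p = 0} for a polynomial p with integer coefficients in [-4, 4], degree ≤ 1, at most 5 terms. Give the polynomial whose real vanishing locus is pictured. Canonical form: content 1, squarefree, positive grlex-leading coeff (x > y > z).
3*x + y + z + 2

The degree is 1 — the surface is flat (a plane).
From the axis intercepts and sections: it crosses the z-axis at the gridline z = -2; it meets the y-axis at y = -2 (among the integer gridlines).
The integer polynomial consistent with all of this is the stated p.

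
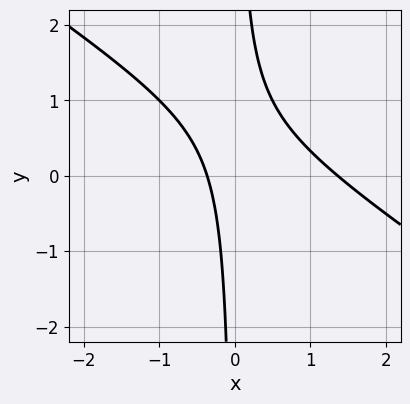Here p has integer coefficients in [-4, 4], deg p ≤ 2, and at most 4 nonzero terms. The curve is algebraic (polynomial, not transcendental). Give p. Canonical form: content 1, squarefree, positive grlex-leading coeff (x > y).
2*x^2 + 3*x*y - 2*x - 1

(a) The degree is 2 — no degree-1 curve has this shape.
(b) From the visible intercepts: the curve avoids every integer y-axis point in the box.
(c) Putting this together gives p.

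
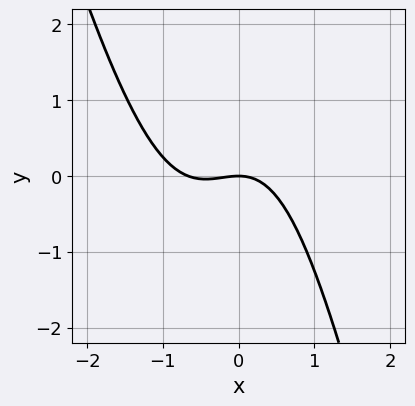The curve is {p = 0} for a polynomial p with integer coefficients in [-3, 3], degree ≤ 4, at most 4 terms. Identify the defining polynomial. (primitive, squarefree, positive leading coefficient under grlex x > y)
3*x^3 + x^2*y + 2*x^2 + 3*y

1. Degree: a generic line meets the curve in up to 3 points, so deg p = 3.
2. Against the integer gridlines: it crosses the y-axis at the gridline y = 0; it meets the x-axis at x = 0 (among the integer gridlines).
3. Solving for integer coefficients yields p as stated.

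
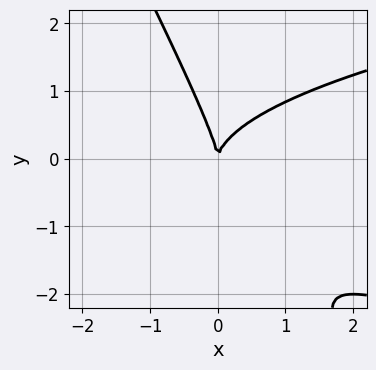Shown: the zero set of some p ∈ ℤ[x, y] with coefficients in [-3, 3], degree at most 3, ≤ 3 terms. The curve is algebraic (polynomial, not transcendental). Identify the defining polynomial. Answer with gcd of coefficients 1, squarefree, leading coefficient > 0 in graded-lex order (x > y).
1. The degree is 3 — a generic line meets the curve in up to 3 points.
2. Checking where it meets the axes: it meets the x-axis at x = 0 (among the integer gridlines); one y-axis crossing is at y = 0.
3. Assembling these constraints gives the stated polynomial.

2*x*y^2 + y^3 - 2*x^2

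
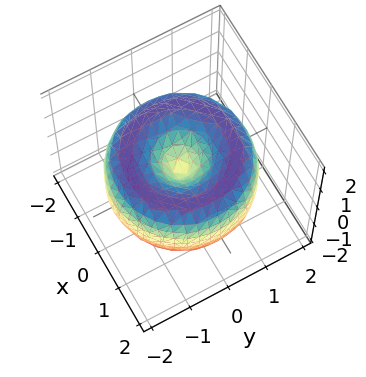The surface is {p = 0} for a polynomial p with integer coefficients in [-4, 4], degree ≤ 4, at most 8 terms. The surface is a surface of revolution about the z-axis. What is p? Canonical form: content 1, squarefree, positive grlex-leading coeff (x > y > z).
x^4 + 2*x^2*y^2 + y^4 - 3*x^2 - 3*y^2 + 2*z^2

(a) The degree is 4 — no degree-3 surface has this shape.
(b) By symmetry, every cross-section ⟂ z is a circle, so x, y appear only via x² + y².
(c) Reading off the gridlines: a circular section at z = -1 has radius exactly 1; it meets the x-axis at x = 0 (among the integer gridlines); it meets the z-axis at z = 0 (among the integer gridlines).
(d) Fitting integer coefficients to these (and the overall shape) gives p.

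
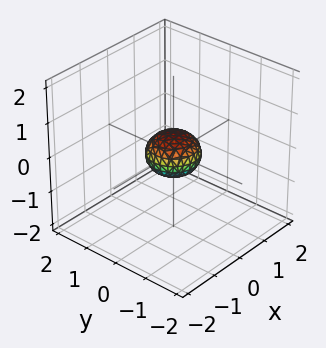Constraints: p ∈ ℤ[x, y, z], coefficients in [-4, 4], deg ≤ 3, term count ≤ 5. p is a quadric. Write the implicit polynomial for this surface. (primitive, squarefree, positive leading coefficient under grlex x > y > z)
First, the degree is 2 — bounded and convex; a quadric.
Then, symmetries: rotational symmetry about the z-axis ⇒ p depends on x, y only through x² + y²; it's symmetric under z → −z, forcing even powers of z.
Next, reading off the gridlines: a circular section at z = 0 has radius between 0 and 1.
Finally, together with the visible shape, these determine p as stated.

2*x^2 + 2*y^2 + 3*z^2 - 1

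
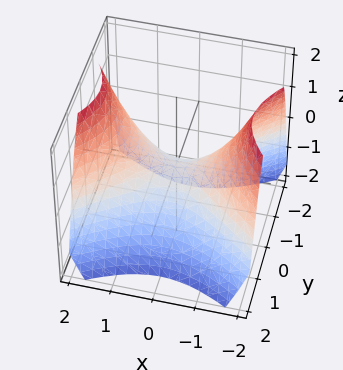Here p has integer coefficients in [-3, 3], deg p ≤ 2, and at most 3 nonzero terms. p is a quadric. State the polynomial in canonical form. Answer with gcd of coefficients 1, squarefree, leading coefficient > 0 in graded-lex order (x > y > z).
2*x^2 - 3*y^2 - 3*z

(a) Degree: a hyperbolic paraboloid; a quadric, so deg p = 2.
(b) Symmetries: mirror symmetry x ↦ −x ⇒ only even powers of x; it's symmetric under y → −y, forcing even powers of y.
(c) Reading off the gridlines: it crosses the z-axis at the gridline z = 0; it crosses the y-axis at the gridline y = 0; it meets the x-axis at x = 0 (among the integer gridlines).
(d) These observations pin down the coefficients.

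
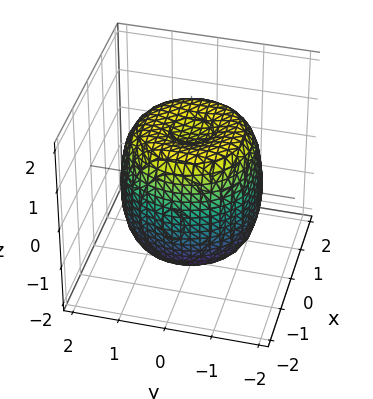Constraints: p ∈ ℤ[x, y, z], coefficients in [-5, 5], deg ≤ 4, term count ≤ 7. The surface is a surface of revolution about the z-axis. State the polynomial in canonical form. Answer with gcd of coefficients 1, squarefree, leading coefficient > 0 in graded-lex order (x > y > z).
2*x^4 + 4*x^2*y^2 + 2*y^4 - 3*x^2 - 3*y^2 + 2*z^2 - 3

First, the degree is 4 — the shape is more complex than any degree-3 surface.
Then, by symmetry, every cross-section ⟂ z is a circle, so x, y appear only via x² + y².
Then, against the integer gridlines: a circular section at z = -1 has radius between 1 and 2.
Finally, the integer polynomial consistent with all of this is the stated p.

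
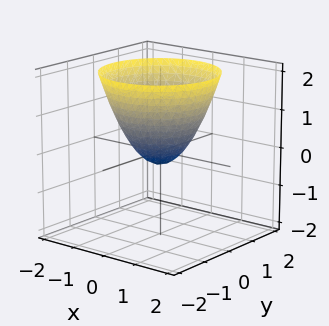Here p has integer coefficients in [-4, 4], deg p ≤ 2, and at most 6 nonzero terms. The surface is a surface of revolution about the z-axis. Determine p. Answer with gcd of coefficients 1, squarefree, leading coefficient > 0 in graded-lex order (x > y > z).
3*x^2 + 3*y^2 - 3*z - 1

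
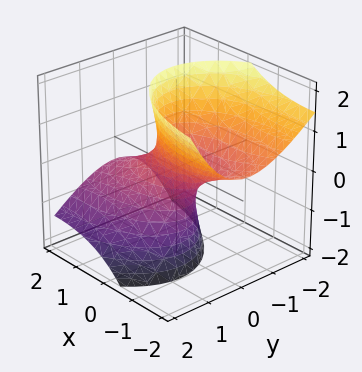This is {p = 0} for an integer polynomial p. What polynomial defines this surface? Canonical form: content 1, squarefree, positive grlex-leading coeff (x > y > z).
x^2 + 3*x*z + 3*y^2 + 2*y*z - z^2 - 1

(a) deg p = 2. No degree-1 surface has this shape.
(b) From the axis intercepts and sections: among the integer gridlines, it crosses the x-axis at x ∈ {-1, 1}; it misses every integer gridline on the z-axis.
(c) Assembling these constraints gives the stated polynomial.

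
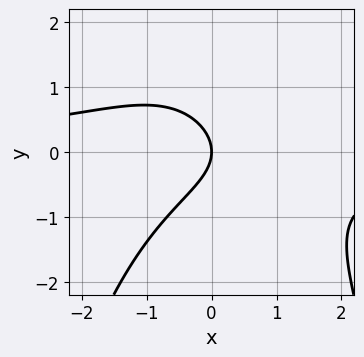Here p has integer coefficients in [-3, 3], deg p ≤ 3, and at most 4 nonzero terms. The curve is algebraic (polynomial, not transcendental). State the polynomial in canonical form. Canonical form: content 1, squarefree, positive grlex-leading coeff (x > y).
2*x^2*y + 3*y^2 + 3*x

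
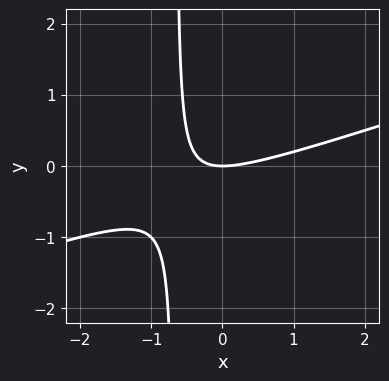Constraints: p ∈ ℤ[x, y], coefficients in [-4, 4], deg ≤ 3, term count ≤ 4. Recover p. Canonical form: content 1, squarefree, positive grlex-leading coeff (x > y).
First, deg p = 2.
Then, reading off the gridlines: one y-axis crossing is at y = 0; one x-axis crossing is at x = 0.
Finally, fitting integer coefficients to these (and the overall shape) gives p.

x^2 - 3*x*y - 2*y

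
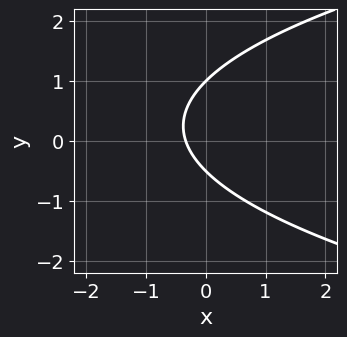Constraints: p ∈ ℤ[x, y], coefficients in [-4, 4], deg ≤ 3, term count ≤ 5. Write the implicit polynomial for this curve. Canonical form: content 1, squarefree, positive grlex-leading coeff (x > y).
2*y^2 - 3*x - y - 1

1. The degree is 2 — no degree-1 curve has this shape.
2. From the axis intercepts and sections: one y-axis crossing is at y = 1.
3. The integer polynomial consistent with all of this is the stated p.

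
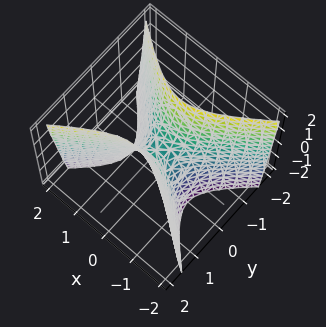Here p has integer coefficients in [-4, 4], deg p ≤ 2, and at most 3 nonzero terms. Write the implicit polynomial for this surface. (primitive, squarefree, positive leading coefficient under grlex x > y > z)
2*x^2 - 3*y^2 + z

1. deg p = 2.
2. Symmetries: the x ↦ −x reflection is a symmetry, so x appears only in even powers; it's symmetric under y → −y, forcing even powers of y.
3. Reading off the gridlines: it crosses the y-axis at the gridline y = 0; one x-axis crossing is at x = 0.
4. Assembling these constraints gives the stated polynomial.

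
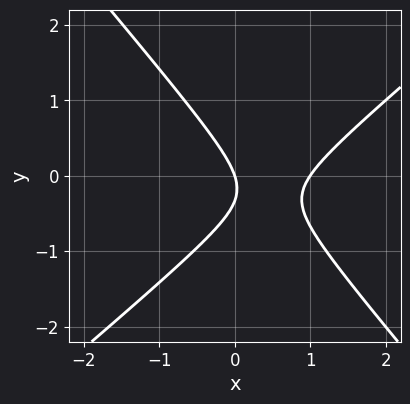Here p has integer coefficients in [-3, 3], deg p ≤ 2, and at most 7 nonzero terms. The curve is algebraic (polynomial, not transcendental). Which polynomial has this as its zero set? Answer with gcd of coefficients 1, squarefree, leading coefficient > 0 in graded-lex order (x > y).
3*x^2 - x*y - 3*y^2 - 3*x - y

1. Degree: no degree-1 curve has this shape, so deg p = 2.
2. Reading off the gridlines: the x-axis gridline crossings are at x ∈ {0, 1}; one y-axis crossing is at y = 0.
3. Putting this together gives p.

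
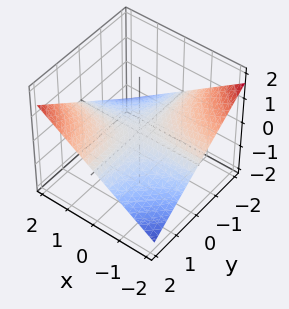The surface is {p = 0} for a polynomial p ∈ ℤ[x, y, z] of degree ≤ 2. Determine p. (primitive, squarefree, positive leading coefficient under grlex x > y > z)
(a) The degree is 2 — a hyperbolic paraboloid; a quadric.
(b) Checking where it meets the axes: every point of the x-axis in the box is on the surface; every point of the y-axis in the box is on the surface; one z-axis crossing is at z = 0.
(c) Fitting integer coefficients to these (and the overall shape) gives p.

x*y - 3*z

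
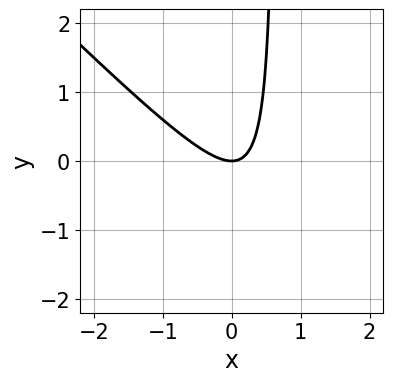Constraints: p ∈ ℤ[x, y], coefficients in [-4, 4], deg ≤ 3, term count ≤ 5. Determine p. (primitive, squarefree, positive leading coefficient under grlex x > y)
3*x^2 + 3*x*y - 2*y

deg p = 2.
From the visible intercepts: it meets the x-axis at x = 0 (among the integer gridlines); one y-axis crossing is at y = 0.
Fitting integer coefficients to these (and the overall shape) gives p.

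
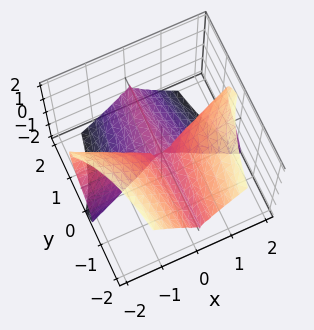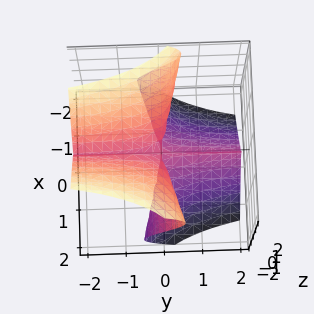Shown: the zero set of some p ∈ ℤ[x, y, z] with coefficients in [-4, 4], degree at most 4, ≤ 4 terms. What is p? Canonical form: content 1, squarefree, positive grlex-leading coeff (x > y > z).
deg p = 3. No degree-2 surface has this shape.
Observable constraints: the visible y-axis segment lies entirely on the surface; every point of the x-axis in the box is on the surface; it meets the z-axis at z = 0 (among the integer gridlines).
Fitting integer coefficients to these (and the overall shape) gives p.

3*x^2*y - 2*x^2*z + 2*z^3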